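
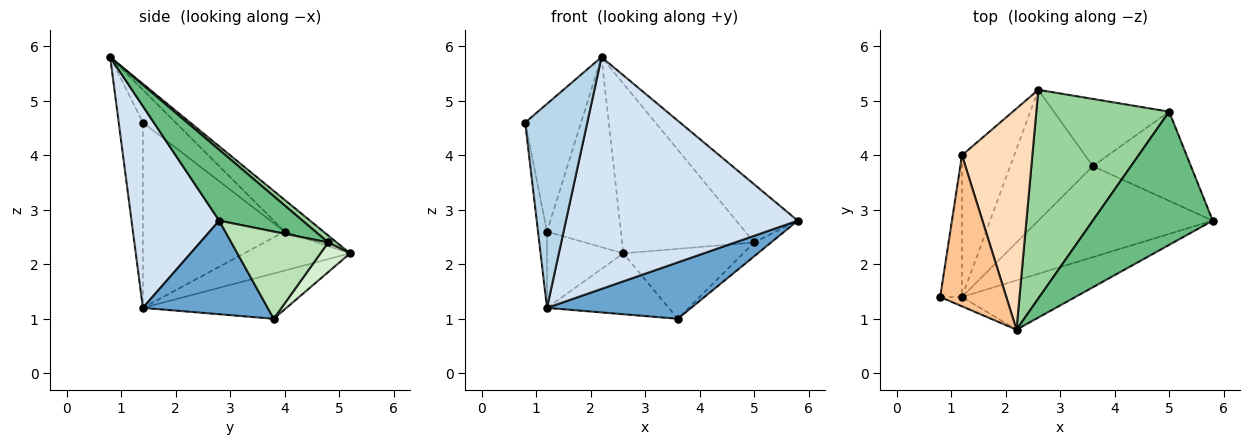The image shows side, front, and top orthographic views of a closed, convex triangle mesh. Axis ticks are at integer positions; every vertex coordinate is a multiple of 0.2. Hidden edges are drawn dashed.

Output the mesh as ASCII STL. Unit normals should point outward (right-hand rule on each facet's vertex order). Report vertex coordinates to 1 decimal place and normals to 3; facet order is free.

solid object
 facet normal 0.415 -0.479 -0.773
  outer loop
   vertex 1.2 1.4 1.2
   vertex 3.6 3.8 1.0
   vertex 5.8 2.8 2.8
  endloop
 endfacet
 facet normal -0.445 0.378 -0.812
  outer loop
   vertex 1.2 1.4 1.2
   vertex 2.6 5.2 2.2
   vertex 3.6 3.8 1.0
  endloop
 endfacet
 facet normal -0.362 -0.931 -0.043
  outer loop
   vertex 2.2 0.8 5.8
   vertex 0.8 1.4 4.6
   vertex 1.2 1.4 1.2
  endloop
 endfacet
 facet normal 0.347 -0.917 -0.195
  outer loop
   vertex 2.2 0.8 5.8
   vertex 1.2 1.4 1.2
   vertex 5.8 2.8 2.8
  endloop
 endfacet
 facet normal -0.991 0.063 -0.117
  outer loop
   vertex 1.2 4.0 2.6
   vertex 1.2 1.4 1.2
   vertex 0.8 1.4 4.6
  endloop
 endfacet
 facet normal -0.550 0.396 -0.736
  outer loop
   vertex 1.2 4.0 2.6
   vertex 2.6 5.2 2.2
   vertex 1.2 1.4 1.2
  endloop
 endfacet
 facet normal -0.354 0.604 0.714
  outer loop
   vertex 1.2 4.0 2.6
   vertex 0.8 1.4 4.6
   vertex 2.2 0.8 5.8
  endloop
 endfacet
 facet normal -0.323 0.617 0.718
  outer loop
   vertex 1.2 4.0 2.6
   vertex 2.2 0.8 5.8
   vertex 2.6 5.2 2.2
  endloop
 endfacet
 facet normal 0.476 0.352 0.806
  outer loop
   vertex 5.0 4.8 2.4
   vertex 2.2 0.8 5.8
   vertex 5.8 2.8 2.8
  endloop
 endfacet
 facet normal 0.040 0.631 0.775
  outer loop
   vertex 5.0 4.8 2.4
   vertex 2.6 5.2 2.2
   vertex 2.2 0.8 5.8
  endloop
 endfacet
 facet normal 0.660 0.115 -0.742
  outer loop
   vertex 5.0 4.8 2.4
   vertex 5.8 2.8 2.8
   vertex 3.6 3.8 1.0
  endloop
 endfacet
 facet normal 0.175 0.710 -0.682
  outer loop
   vertex 5.0 4.8 2.4
   vertex 3.6 3.8 1.0
   vertex 2.6 5.2 2.2
  endloop
 endfacet
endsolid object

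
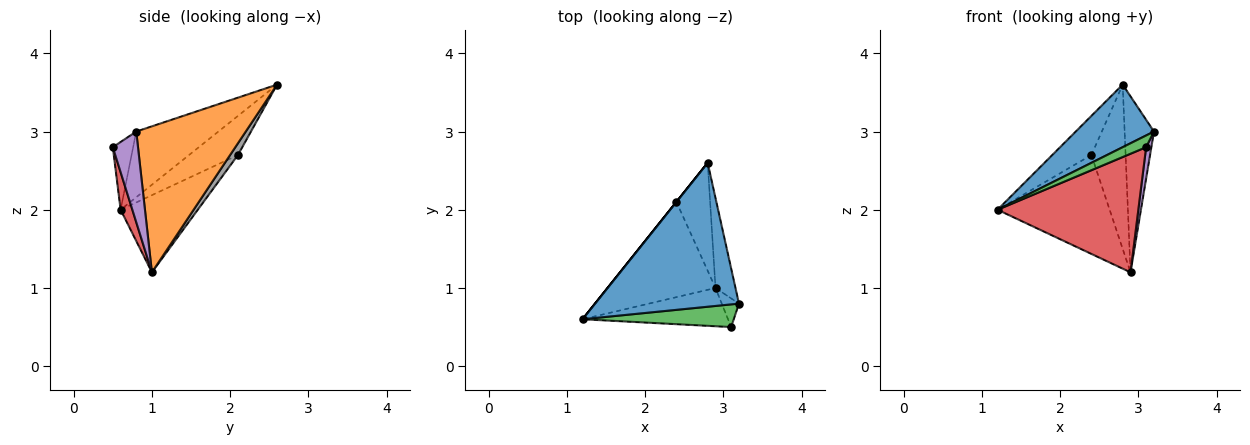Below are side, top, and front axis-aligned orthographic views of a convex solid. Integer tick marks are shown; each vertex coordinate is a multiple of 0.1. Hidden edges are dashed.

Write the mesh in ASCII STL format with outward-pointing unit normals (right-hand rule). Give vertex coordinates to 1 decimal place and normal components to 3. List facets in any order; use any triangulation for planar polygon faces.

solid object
 facet normal -0.386 -0.368 0.846
  outer loop
   vertex 2.8 2.6 3.6
   vertex 1.2 0.6 2.0
   vertex 3.2 0.8 3.0
  endloop
 endfacet
 facet normal 0.958 0.257 -0.131
  outer loop
   vertex 2.9 1.0 1.2
   vertex 2.8 2.6 3.6
   vertex 3.2 0.8 3.0
  endloop
 endfacet
 facet normal -0.370 -0.427 0.825
  outer loop
   vertex 3.1 0.5 2.8
   vertex 3.2 0.8 3.0
   vertex 1.2 0.6 2.0
  endloop
 endfacet
 facet normal 0.079 -0.949 -0.306
  outer loop
   vertex 3.1 0.5 2.8
   vertex 1.2 0.6 2.0
   vertex 2.9 1.0 1.2
  endloop
 endfacet
 facet normal 0.963 -0.199 -0.183
  outer loop
   vertex 3.1 0.5 2.8
   vertex 2.9 1.0 1.2
   vertex 3.2 0.8 3.0
  endloop
 endfacet
 facet normal -0.781 0.625 0.000
  outer loop
   vertex 2.4 2.1 2.7
   vertex 1.2 0.6 2.0
   vertex 2.8 2.6 3.6
  endloop
 endfacet
 facet normal -0.444 0.645 -0.621
  outer loop
   vertex 2.4 2.1 2.7
   vertex 2.9 1.0 1.2
   vertex 1.2 0.6 2.0
  endloop
 endfacet
 facet normal 0.188 0.821 -0.539
  outer loop
   vertex 2.4 2.1 2.7
   vertex 2.8 2.6 3.6
   vertex 2.9 1.0 1.2
  endloop
 endfacet
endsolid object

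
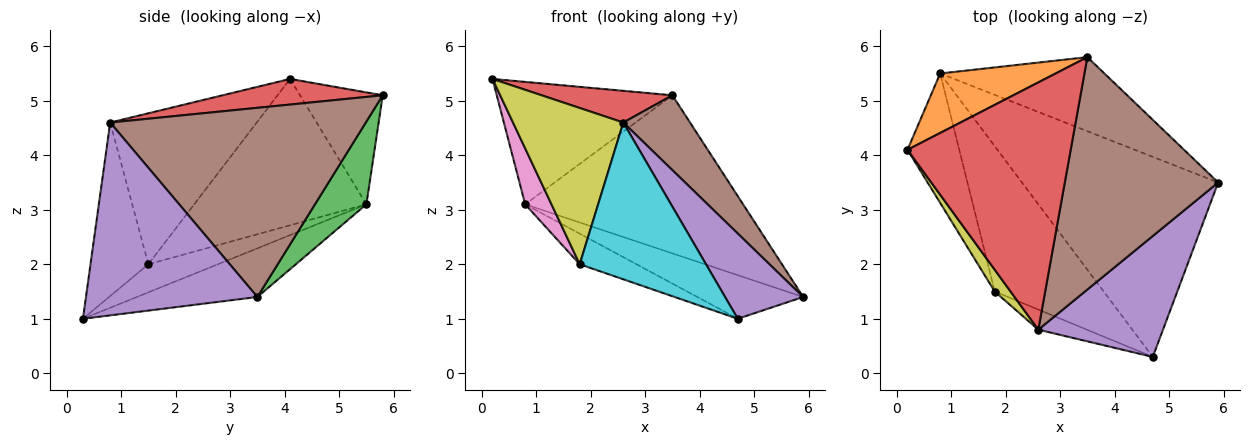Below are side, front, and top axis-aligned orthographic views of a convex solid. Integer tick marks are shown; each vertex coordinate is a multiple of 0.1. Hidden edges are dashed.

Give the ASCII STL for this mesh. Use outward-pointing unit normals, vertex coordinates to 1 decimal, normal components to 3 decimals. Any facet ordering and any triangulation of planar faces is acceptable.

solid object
 facet normal -0.235 0.207 -0.950
  outer loop
   vertex 0.8 5.5 3.1
   vertex 5.9 3.5 1.4
   vertex 4.7 0.3 1.0
  endloop
 endfacet
 facet normal -0.390 0.828 0.402
  outer loop
   vertex 0.8 5.5 3.1
   vertex 0.2 4.1 5.4
   vertex 3.5 5.8 5.1
  endloop
 endfacet
 facet normal 0.209 0.886 -0.415
  outer loop
   vertex 0.8 5.5 3.1
   vertex 3.5 5.8 5.1
   vertex 5.9 3.5 1.4
  endloop
 endfacet
 facet normal 0.154 -0.126 0.980
  outer loop
   vertex 2.6 0.8 4.6
   vertex 3.5 5.8 5.1
   vertex 0.2 4.1 5.4
  endloop
 endfacet
 facet normal 0.784 -0.357 0.507
  outer loop
   vertex 2.6 0.8 4.6
   vertex 4.7 0.3 1.0
   vertex 5.9 3.5 1.4
  endloop
 endfacet
 facet normal 0.761 -0.199 0.617
  outer loop
   vertex 2.6 0.8 4.6
   vertex 5.9 3.5 1.4
   vertex 3.5 5.8 5.1
  endloop
 endfacet
 facet normal -0.933 -0.142 -0.330
  outer loop
   vertex 1.8 1.5 2.0
   vertex 0.2 4.1 5.4
   vertex 0.8 5.5 3.1
  endloop
 endfacet
 facet normal -0.245 0.200 -0.949
  outer loop
   vertex 1.8 1.5 2.0
   vertex 0.8 5.5 3.1
   vertex 4.7 0.3 1.0
  endloop
 endfacet
 facet normal -0.796 -0.599 0.084
  outer loop
   vertex 1.8 1.5 2.0
   vertex 2.6 0.8 4.6
   vertex 0.2 4.1 5.4
  endloop
 endfacet
 facet normal -0.414 -0.903 -0.116
  outer loop
   vertex 1.8 1.5 2.0
   vertex 4.7 0.3 1.0
   vertex 2.6 0.8 4.6
  endloop
 endfacet
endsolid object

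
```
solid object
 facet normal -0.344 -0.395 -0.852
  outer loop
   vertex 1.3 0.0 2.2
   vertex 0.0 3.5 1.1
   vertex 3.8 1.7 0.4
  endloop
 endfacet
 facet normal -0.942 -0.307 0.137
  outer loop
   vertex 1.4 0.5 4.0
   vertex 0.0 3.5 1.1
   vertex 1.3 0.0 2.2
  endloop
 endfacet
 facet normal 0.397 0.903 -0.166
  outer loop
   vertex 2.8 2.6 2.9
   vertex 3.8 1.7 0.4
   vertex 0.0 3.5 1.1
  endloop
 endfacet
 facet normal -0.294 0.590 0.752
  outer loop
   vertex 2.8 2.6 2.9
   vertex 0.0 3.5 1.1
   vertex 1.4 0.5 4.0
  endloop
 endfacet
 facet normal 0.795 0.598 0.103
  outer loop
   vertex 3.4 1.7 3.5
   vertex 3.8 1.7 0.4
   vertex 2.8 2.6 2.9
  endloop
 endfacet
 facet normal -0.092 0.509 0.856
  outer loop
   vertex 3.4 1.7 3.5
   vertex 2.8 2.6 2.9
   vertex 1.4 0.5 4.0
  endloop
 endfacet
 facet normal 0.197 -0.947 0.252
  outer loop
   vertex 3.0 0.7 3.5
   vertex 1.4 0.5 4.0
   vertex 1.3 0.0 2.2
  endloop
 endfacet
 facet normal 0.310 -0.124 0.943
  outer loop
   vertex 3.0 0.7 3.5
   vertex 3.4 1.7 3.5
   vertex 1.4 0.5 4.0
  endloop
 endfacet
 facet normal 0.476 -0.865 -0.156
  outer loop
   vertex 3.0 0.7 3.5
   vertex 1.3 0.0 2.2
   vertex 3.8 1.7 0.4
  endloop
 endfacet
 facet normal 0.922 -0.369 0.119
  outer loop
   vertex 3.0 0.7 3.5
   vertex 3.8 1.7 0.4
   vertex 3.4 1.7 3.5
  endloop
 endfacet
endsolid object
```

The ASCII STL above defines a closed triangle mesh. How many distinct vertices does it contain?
7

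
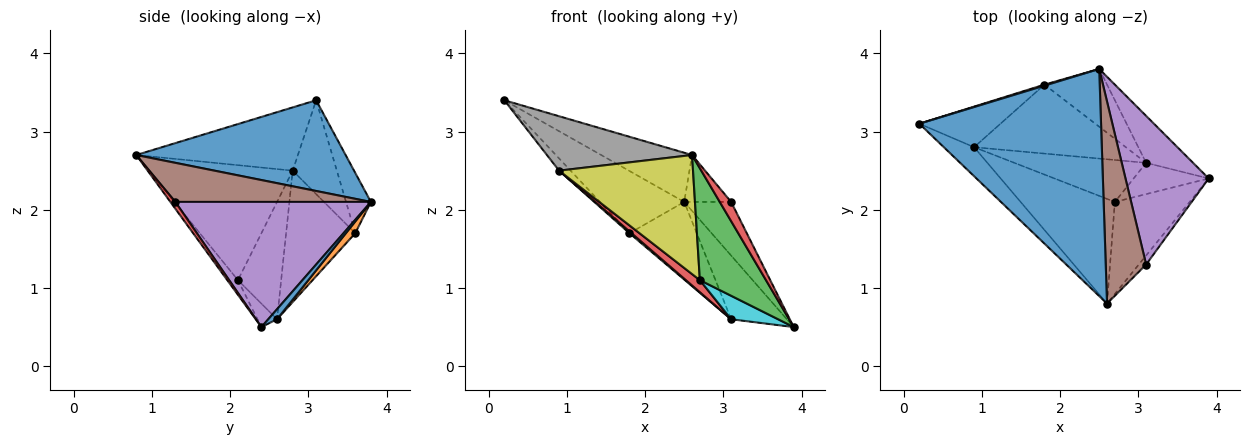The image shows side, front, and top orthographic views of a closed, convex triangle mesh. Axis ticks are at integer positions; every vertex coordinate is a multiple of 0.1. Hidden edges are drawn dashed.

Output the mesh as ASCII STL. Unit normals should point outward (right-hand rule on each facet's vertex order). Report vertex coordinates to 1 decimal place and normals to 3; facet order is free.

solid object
 facet normal 0.439 0.190 0.878
  outer loop
   vertex 2.5 3.8 2.1
   vertex 0.2 3.1 3.4
   vertex 2.6 0.8 2.7
  endloop
 endfacet
 facet normal -0.283 0.959 0.016
  outer loop
   vertex 1.8 3.6 1.7
   vertex 0.2 3.1 3.4
   vertex 2.5 3.8 2.1
  endloop
 endfacet
 facet normal -0.124 -0.766 -0.630
  outer loop
   vertex 2.7 2.1 1.1
   vertex 3.9 2.4 0.5
   vertex 2.6 0.8 2.7
  endloop
 endfacet
 facet normal 0.368 -0.842 -0.395
  outer loop
   vertex 3.1 1.3 2.1
   vertex 2.6 0.8 2.7
   vertex 3.9 2.4 0.5
  endloop
 endfacet
 facet normal 0.817 0.196 0.543
  outer loop
   vertex 3.1 1.3 2.1
   vertex 3.9 2.4 0.5
   vertex 2.5 3.8 2.1
  endloop
 endfacet
 facet normal 0.686 0.165 0.709
  outer loop
   vertex 3.1 1.3 2.1
   vertex 2.5 3.8 2.1
   vertex 2.6 0.8 2.7
  endloop
 endfacet
 facet normal -0.742 0.193 -0.642
  outer loop
   vertex 0.9 2.8 2.5
   vertex 0.2 3.1 3.4
   vertex 1.8 3.6 1.7
  endloop
 endfacet
 facet normal -0.701 -0.629 -0.335
  outer loop
   vertex 0.9 2.8 2.5
   vertex 2.6 0.8 2.7
   vertex 0.2 3.1 3.4
  endloop
 endfacet
 facet normal -0.627 -0.585 -0.514
  outer loop
   vertex 0.9 2.8 2.5
   vertex 2.7 2.1 1.1
   vertex 2.6 0.8 2.7
  endloop
 endfacet
 facet normal -0.243 -0.582 -0.776
  outer loop
   vertex 3.1 2.6 0.6
   vertex 3.9 2.4 0.5
   vertex 2.7 2.1 1.1
  endloop
 endfacet
 facet normal 0.126 0.799 -0.588
  outer loop
   vertex 3.1 2.6 0.6
   vertex 2.5 3.8 2.1
   vertex 3.9 2.4 0.5
  endloop
 endfacet
 facet normal 0.111 0.797 -0.593
  outer loop
   vertex 3.1 2.6 0.6
   vertex 1.8 3.6 1.7
   vertex 2.5 3.8 2.1
  endloop
 endfacet
 facet normal -0.655 -0.019 -0.756
  outer loop
   vertex 3.1 2.6 0.6
   vertex 0.9 2.8 2.5
   vertex 1.8 3.6 1.7
  endloop
 endfacet
 facet normal -0.650 -0.210 -0.730
  outer loop
   vertex 3.1 2.6 0.6
   vertex 2.7 2.1 1.1
   vertex 0.9 2.8 2.5
  endloop
 endfacet
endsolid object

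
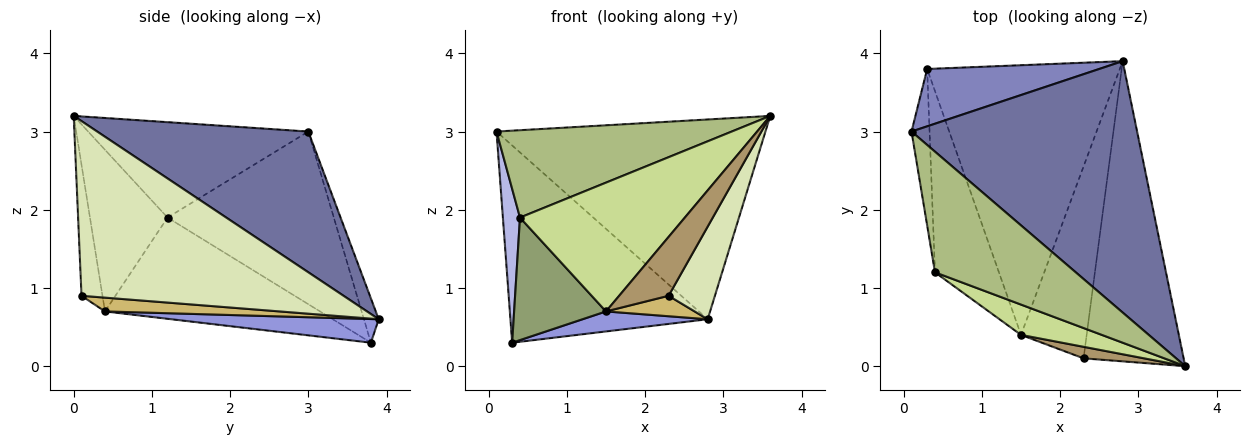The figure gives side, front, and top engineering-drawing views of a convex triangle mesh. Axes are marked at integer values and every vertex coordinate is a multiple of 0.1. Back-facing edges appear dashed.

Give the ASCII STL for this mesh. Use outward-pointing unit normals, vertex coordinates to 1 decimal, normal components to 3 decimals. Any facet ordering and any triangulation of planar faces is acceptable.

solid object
 facet normal 0.439 0.559 0.703
  outer loop
   vertex 2.8 3.9 0.6
   vertex 0.1 3.0 3.0
   vertex 3.6 0.0 3.2
  endloop
 endfacet
 facet normal -0.072 0.958 0.278
  outer loop
   vertex 0.3 3.8 0.3
   vertex 0.1 3.0 3.0
   vertex 2.8 3.9 0.6
  endloop
 endfacet
 facet normal 0.122 -0.073 -0.990
  outer loop
   vertex 1.5 0.4 0.7
   vertex 0.3 3.8 0.3
   vertex 2.8 3.9 0.6
  endloop
 endfacet
 facet normal -0.989 -0.102 -0.103
  outer loop
   vertex 0.4 1.2 1.9
   vertex 0.1 3.0 3.0
   vertex 0.3 3.8 0.3
  endloop
 endfacet
 facet normal -0.795 -0.340 -0.502
  outer loop
   vertex 0.4 1.2 1.9
   vertex 0.3 3.8 0.3
   vertex 1.5 0.4 0.7
  endloop
 endfacet
 facet normal -0.481 -0.514 0.710
  outer loop
   vertex 0.4 1.2 1.9
   vertex 3.6 0.0 3.2
   vertex 0.1 3.0 3.0
  endloop
 endfacet
 facet normal -0.416 -0.885 0.208
  outer loop
   vertex 0.4 1.2 1.9
   vertex 1.5 0.4 0.7
   vertex 3.6 0.0 3.2
  endloop
 endfacet
 facet normal 0.858 -0.152 -0.491
  outer loop
   vertex 2.3 0.1 0.9
   vertex 2.8 3.9 0.6
   vertex 3.6 0.0 3.2
  endloop
 endfacet
 facet normal -0.384 -0.906 0.178
  outer loop
   vertex 2.3 0.1 0.9
   vertex 3.6 0.0 3.2
   vertex 1.5 0.4 0.7
  endloop
 endfacet
 facet normal 0.204 -0.104 -0.973
  outer loop
   vertex 2.3 0.1 0.9
   vertex 1.5 0.4 0.7
   vertex 2.8 3.9 0.6
  endloop
 endfacet
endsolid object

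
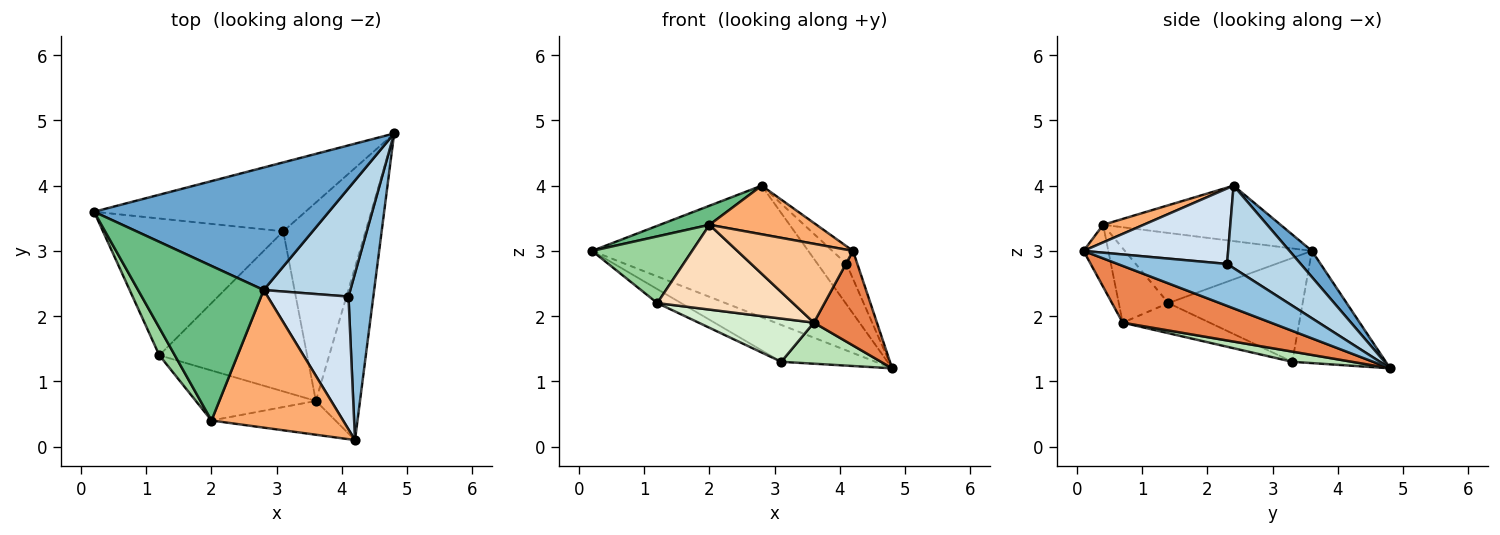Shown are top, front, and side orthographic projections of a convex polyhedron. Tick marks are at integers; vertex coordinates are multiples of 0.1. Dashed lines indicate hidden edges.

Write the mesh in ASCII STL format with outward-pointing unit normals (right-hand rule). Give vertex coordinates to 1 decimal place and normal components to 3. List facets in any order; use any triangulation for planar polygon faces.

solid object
 facet normal 0.075 0.730 0.679
  outer loop
   vertex 2.8 2.4 4.0
   vertex 4.8 4.8 1.2
   vertex 0.2 3.6 3.0
  endloop
 endfacet
 facet normal 0.857 0.085 0.508
  outer loop
   vertex 4.1 2.3 2.8
   vertex 4.2 0.1 3.0
   vertex 4.8 4.8 1.2
  endloop
 endfacet
 facet normal 0.666 0.261 0.699
  outer loop
   vertex 4.1 2.3 2.8
   vertex 4.8 4.8 1.2
   vertex 2.8 2.4 4.0
  endloop
 endfacet
 facet normal 0.679 0.097 0.728
  outer loop
   vertex 4.1 2.3 2.8
   vertex 2.8 2.4 4.0
   vertex 4.2 0.1 3.0
  endloop
 endfacet
 facet normal 0.748 -0.318 -0.582
  outer loop
   vertex 3.6 0.7 1.9
   vertex 4.8 4.8 1.2
   vertex 4.2 0.1 3.0
  endloop
 endfacet
 facet normal 0.125 -0.331 0.935
  outer loop
   vertex 2.0 0.4 3.4
   vertex 4.2 0.1 3.0
   vertex 2.8 2.4 4.0
  endloop
 endfacet
 facet normal -0.193 -0.902 -0.386
  outer loop
   vertex 2.0 0.4 3.4
   vertex 3.6 0.7 1.9
   vertex 4.2 0.1 3.0
  endloop
 endfacet
 facet normal -0.300 -0.822 -0.485
  outer loop
   vertex 2.0 0.4 3.4
   vertex 1.2 1.4 2.2
   vertex 3.6 0.7 1.9
  endloop
 endfacet
 facet normal -0.401 -0.112 0.909
  outer loop
   vertex 2.0 0.4 3.4
   vertex 2.8 2.4 4.0
   vertex 0.2 3.6 3.0
  endloop
 endfacet
 facet normal -0.866 -0.463 0.191
  outer loop
   vertex 2.0 0.4 3.4
   vertex 0.2 3.6 3.0
   vertex 1.2 1.4 2.2
  endloop
 endfacet
 facet normal 0.120 -0.201 -0.972
  outer loop
   vertex 3.1 3.3 1.3
   vertex 4.8 4.8 1.2
   vertex 3.6 0.7 1.9
  endloop
 endfacet
 facet normal -0.193 -0.256 -0.947
  outer loop
   vertex 3.1 3.3 1.3
   vertex 3.6 0.7 1.9
   vertex 1.2 1.4 2.2
  endloop
 endfacet
 facet normal -0.424 0.427 -0.799
  outer loop
   vertex 3.1 3.3 1.3
   vertex 0.2 3.6 3.0
   vertex 4.8 4.8 1.2
  endloop
 endfacet
 facet normal -0.497 0.088 -0.863
  outer loop
   vertex 3.1 3.3 1.3
   vertex 1.2 1.4 2.2
   vertex 0.2 3.6 3.0
  endloop
 endfacet
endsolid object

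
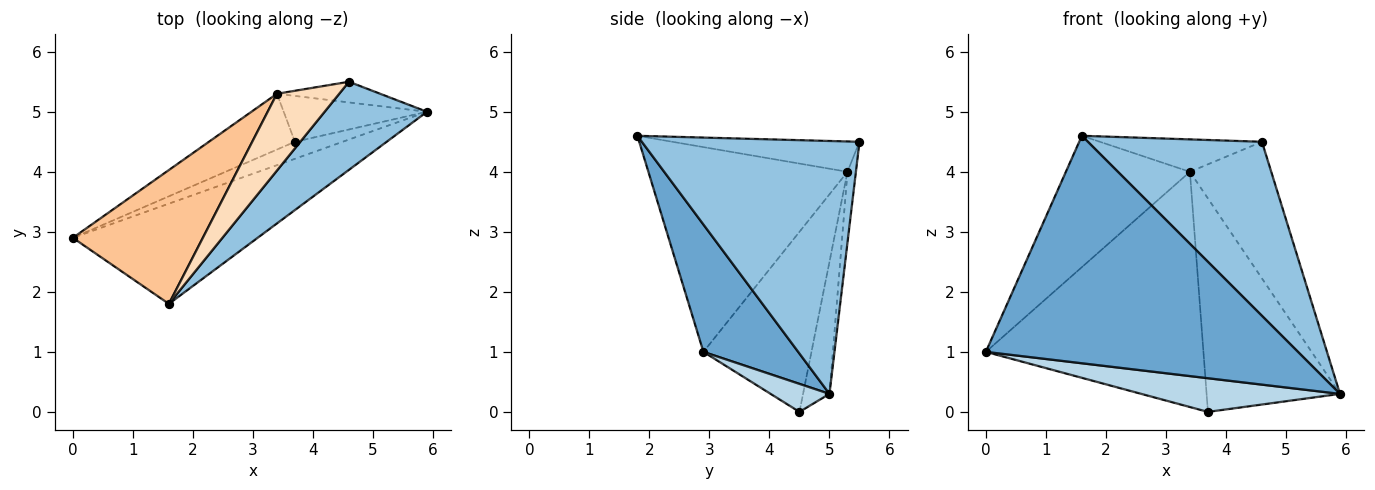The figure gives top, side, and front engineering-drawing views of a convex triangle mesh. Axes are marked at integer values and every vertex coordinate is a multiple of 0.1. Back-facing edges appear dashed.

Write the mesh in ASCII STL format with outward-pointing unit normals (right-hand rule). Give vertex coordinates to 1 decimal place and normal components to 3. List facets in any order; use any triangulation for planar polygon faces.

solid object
 facet normal 0.268 -0.882 -0.388
  outer loop
   vertex 1.6 1.8 4.6
   vertex 0.0 2.9 1.0
   vertex 5.9 5.0 0.3
  endloop
 endfacet
 facet normal 0.745 -0.596 0.301
  outer loop
   vertex 4.6 5.5 4.5
   vertex 1.6 1.8 4.6
   vertex 5.9 5.0 0.3
  endloop
 endfacet
 facet normal 0.256 -0.863 -0.435
  outer loop
   vertex 3.7 4.5 0.0
   vertex 5.9 5.0 0.3
   vertex 0.0 2.9 1.0
  endloop
 endfacet
 facet normal -0.102 0.984 -0.149
  outer loop
   vertex 3.4 5.3 4.0
   vertex 4.6 5.5 4.5
   vertex 5.9 5.0 0.3
  endloop
 endfacet
 facet normal -0.190 0.960 -0.206
  outer loop
   vertex 3.4 5.3 4.0
   vertex 5.9 5.0 0.3
   vertex 3.7 4.5 0.0
  endloop
 endfacet
 facet normal -0.435 0.876 -0.208
  outer loop
   vertex 3.4 5.3 4.0
   vertex 3.7 4.5 0.0
   vertex 0.0 2.9 1.0
  endloop
 endfacet
 facet normal -0.747 0.466 0.474
  outer loop
   vertex 3.4 5.3 4.0
   vertex 0.0 2.9 1.0
   vertex 1.6 1.8 4.6
  endloop
 endfacet
 facet normal -0.409 0.355 0.841
  outer loop
   vertex 3.4 5.3 4.0
   vertex 1.6 1.8 4.6
   vertex 4.6 5.5 4.5
  endloop
 endfacet
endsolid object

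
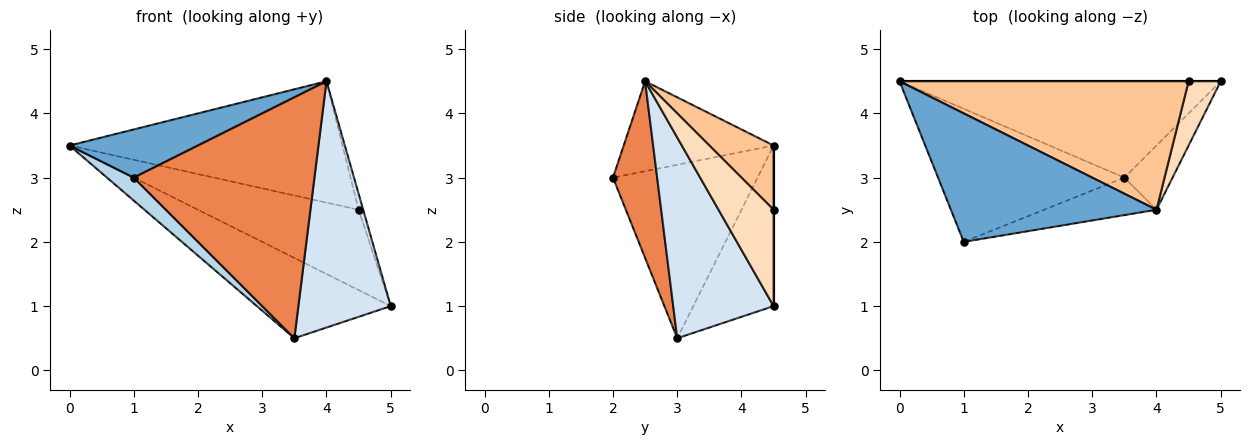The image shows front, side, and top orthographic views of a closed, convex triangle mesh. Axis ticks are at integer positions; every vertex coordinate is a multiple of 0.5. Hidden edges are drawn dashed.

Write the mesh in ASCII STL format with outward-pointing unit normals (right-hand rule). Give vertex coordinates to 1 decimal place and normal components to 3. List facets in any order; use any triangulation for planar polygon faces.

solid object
 facet normal -0.379 -0.325 0.866
  outer loop
   vertex 4.0 2.5 4.5
   vertex 0.0 4.5 3.5
   vertex 1.0 2.0 3.0
  endloop
 endfacet
 facet normal -0.359 0.598 -0.717
  outer loop
   vertex 3.5 3.0 0.5
   vertex 0.0 4.5 3.5
   vertex 5.0 4.5 1.0
  endloop
 endfacet
 facet normal -0.676 -0.125 -0.726
  outer loop
   vertex 3.5 3.0 0.5
   vertex 1.0 2.0 3.0
   vertex 0.0 4.5 3.5
  endloop
 endfacet
 facet normal 0.725 -0.667 -0.174
  outer loop
   vertex 3.5 3.0 0.5
   vertex 5.0 4.5 1.0
   vertex 4.0 2.5 4.5
  endloop
 endfacet
 facet normal 0.235 -0.960 -0.149
  outer loop
   vertex 3.5 3.0 0.5
   vertex 4.0 2.5 4.5
   vertex 1.0 2.0 3.0
  endloop
 endfacet
 facet normal 0.000 1.000 0.000
  outer loop
   vertex 4.5 4.5 2.5
   vertex 5.0 4.5 1.0
   vertex 0.0 4.5 3.5
  endloop
 endfacet
 facet normal 0.159 0.678 0.718
  outer loop
   vertex 4.5 4.5 2.5
   vertex 0.0 4.5 3.5
   vertex 4.0 2.5 4.5
  endloop
 endfacet
 facet normal 0.946 0.079 0.315
  outer loop
   vertex 4.5 4.5 2.5
   vertex 4.0 2.5 4.5
   vertex 5.0 4.5 1.0
  endloop
 endfacet
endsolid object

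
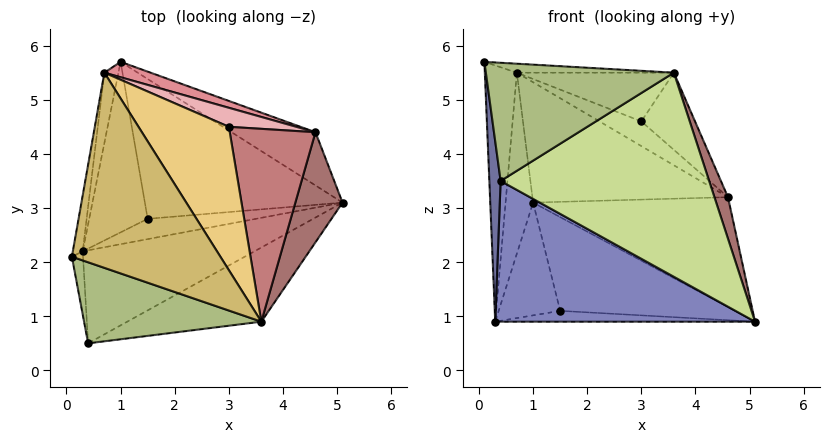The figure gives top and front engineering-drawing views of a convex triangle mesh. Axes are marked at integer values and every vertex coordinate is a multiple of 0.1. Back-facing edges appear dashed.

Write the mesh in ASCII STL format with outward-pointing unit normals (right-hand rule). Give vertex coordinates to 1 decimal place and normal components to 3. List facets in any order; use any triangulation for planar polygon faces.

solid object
 facet normal -0.991 -0.125 -0.044
  outer loop
   vertex 0.4 0.5 3.5
   vertex 0.1 2.1 5.7
   vertex 0.3 2.2 0.9
  endloop
 endfacet
 facet normal 0.155 -0.824 -0.545
  outer loop
   vertex 0.4 0.5 3.5
   vertex 0.3 2.2 0.9
   vertex 5.1 3.1 0.9
  endloop
 endfacet
 facet normal -0.092 0.555 -0.827
  outer loop
   vertex 1.5 2.8 1.1
   vertex 1.0 5.7 3.1
   vertex 5.1 3.1 0.9
  endloop
 endfacet
 facet normal -0.088 0.469 -0.879
  outer loop
   vertex 1.5 2.8 1.1
   vertex 5.1 3.1 0.9
   vertex 0.3 2.2 0.9
  endloop
 endfacet
 facet normal -0.136 0.547 -0.826
  outer loop
   vertex 1.5 2.8 1.1
   vertex 0.3 2.2 0.9
   vertex 1.0 5.7 3.1
  endloop
 endfacet
 facet normal -0.243 -0.800 0.549
  outer loop
   vertex 3.6 0.9 5.5
   vertex 0.1 2.1 5.7
   vertex 0.4 0.5 3.5
  endloop
 endfacet
 facet normal 0.314 -0.892 -0.324
  outer loop
   vertex 3.6 0.9 5.5
   vertex 0.4 0.5 3.5
   vertex 5.1 3.1 0.9
  endloop
 endfacet
 facet normal -0.984 0.172 -0.037
  outer loop
   vertex 0.7 5.5 5.5
   vertex 0.3 2.2 0.9
   vertex 0.1 2.1 5.7
  endloop
 endfacet
 facet normal -0.962 0.255 -0.099
  outer loop
   vertex 0.7 5.5 5.5
   vertex 1.0 5.7 3.1
   vertex 0.3 2.2 0.9
  endloop
 endfacet
 facet normal 0.073 0.046 0.996
  outer loop
   vertex 0.7 5.5 5.5
   vertex 0.1 2.1 5.7
   vertex 3.6 0.9 5.5
  endloop
 endfacet
 facet normal 0.455 0.287 0.843
  outer loop
   vertex 0.7 5.5 5.5
   vertex 3.6 0.9 5.5
   vertex 3.0 4.5 4.6
  endloop
 endfacet
 facet normal 0.319 0.853 -0.413
  outer loop
   vertex 4.6 4.4 3.2
   vertex 5.1 3.1 0.9
   vertex 1.0 5.7 3.1
  endloop
 endfacet
 facet normal 0.959 -0.100 0.265
  outer loop
   vertex 4.6 4.4 3.2
   vertex 3.6 0.9 5.5
   vertex 5.1 3.1 0.9
  endloop
 endfacet
 facet normal 0.641 0.285 0.712
  outer loop
   vertex 4.6 4.4 3.2
   vertex 3.0 4.5 4.6
   vertex 3.6 0.9 5.5
  endloop
 endfacet
 facet normal 0.334 0.935 0.120
  outer loop
   vertex 4.6 4.4 3.2
   vertex 1.0 5.7 3.1
   vertex 0.7 5.5 5.5
  endloop
 endfacet
 facet normal 0.504 0.685 0.527
  outer loop
   vertex 4.6 4.4 3.2
   vertex 0.7 5.5 5.5
   vertex 3.0 4.5 4.6
  endloop
 endfacet
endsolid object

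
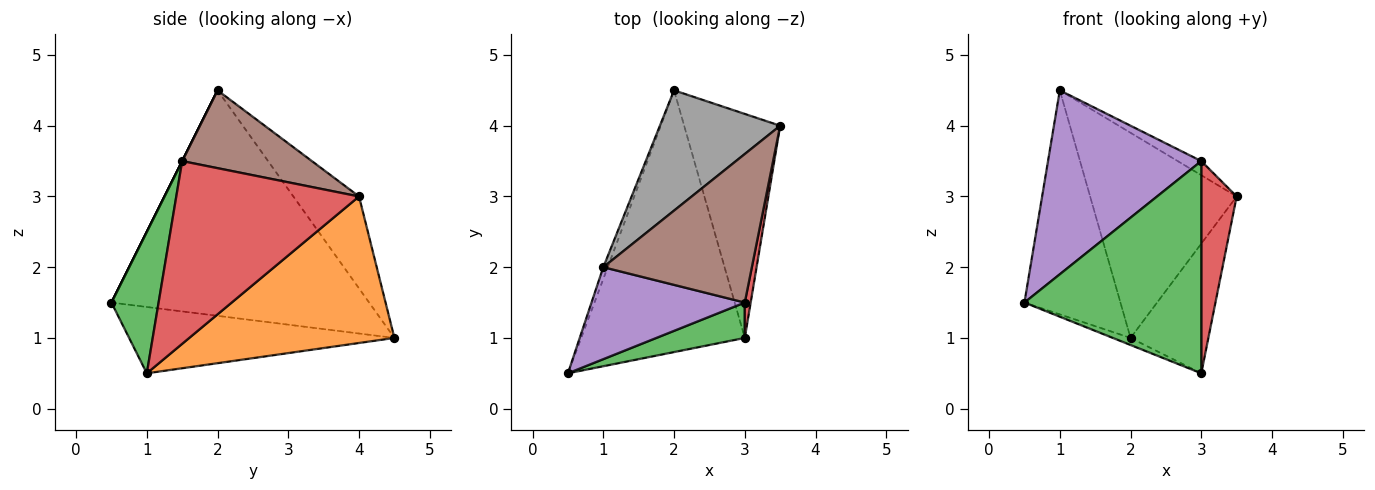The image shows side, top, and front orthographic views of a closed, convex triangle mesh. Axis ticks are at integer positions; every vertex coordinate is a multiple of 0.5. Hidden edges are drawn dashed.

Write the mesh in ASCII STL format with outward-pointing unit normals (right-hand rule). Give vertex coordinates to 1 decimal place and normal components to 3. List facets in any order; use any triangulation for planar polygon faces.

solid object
 facet normal -0.376 0.025 -0.926
  outer loop
   vertex 2.0 4.5 1.0
   vertex 3.0 1.0 0.5
   vertex 0.5 0.5 1.5
  endloop
 endfacet
 facet normal 0.797 0.302 -0.522
  outer loop
   vertex 2.0 4.5 1.0
   vertex 3.5 4.0 3.0
   vertex 3.0 1.0 0.5
  endloop
 endfacet
 facet normal 0.254 -0.954 0.159
  outer loop
   vertex 3.0 1.5 3.5
   vertex 0.5 0.5 1.5
   vertex 3.0 1.0 0.5
  endloop
 endfacet
 facet normal 0.981 -0.190 0.032
  outer loop
   vertex 3.0 1.5 3.5
   vertex 3.0 1.0 0.5
   vertex 3.5 4.0 3.0
  endloop
 endfacet
 facet normal 0.000 -0.894 0.447
  outer loop
   vertex 1.0 2.0 4.5
   vertex 0.5 0.5 1.5
   vertex 3.0 1.5 3.5
  endloop
 endfacet
 facet normal 0.462 0.084 0.883
  outer loop
   vertex 1.0 2.0 4.5
   vertex 3.0 1.5 3.5
   vertex 3.5 4.0 3.0
  endloop
 endfacet
 facet normal -0.937 0.349 -0.018
  outer loop
   vertex 1.0 2.0 4.5
   vertex 2.0 4.5 1.0
   vertex 0.5 0.5 1.5
  endloop
 endfacet
 facet normal -0.361 0.805 0.472
  outer loop
   vertex 1.0 2.0 4.5
   vertex 3.5 4.0 3.0
   vertex 2.0 4.5 1.0
  endloop
 endfacet
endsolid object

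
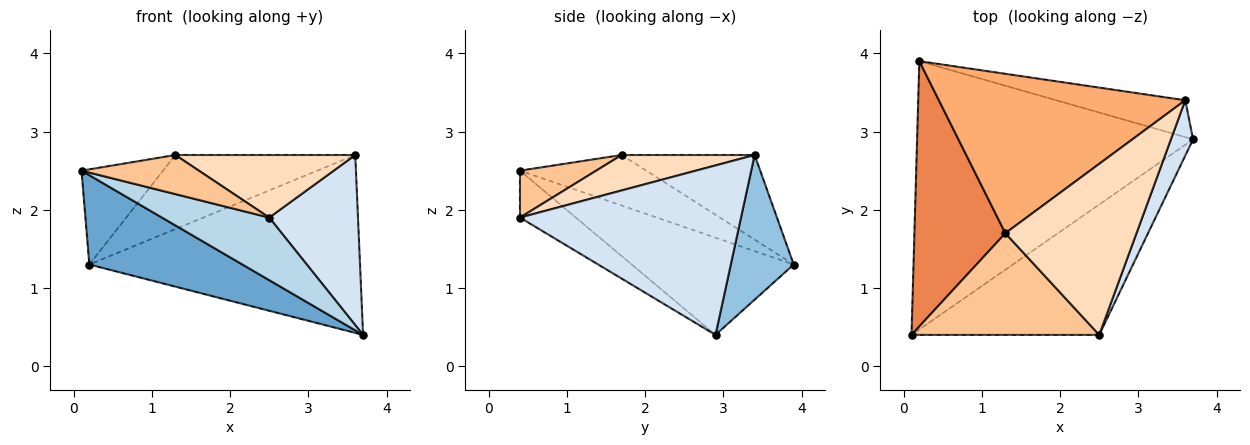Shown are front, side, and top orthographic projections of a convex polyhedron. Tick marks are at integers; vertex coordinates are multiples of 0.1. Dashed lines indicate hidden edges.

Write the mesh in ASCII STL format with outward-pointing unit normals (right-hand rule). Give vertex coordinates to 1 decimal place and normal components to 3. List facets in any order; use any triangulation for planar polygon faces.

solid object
 facet normal -0.317 -0.299 -0.900
  outer loop
   vertex 0.2 3.9 1.3
   vertex 3.7 2.9 0.4
   vertex 0.1 0.4 2.5
  endloop
 endfacet
 facet normal 0.222 0.955 -0.198
  outer loop
   vertex 3.6 3.4 2.7
   vertex 3.7 2.9 0.4
   vertex 0.2 3.9 1.3
  endloop
 endfacet
 facet normal -0.220 -0.422 -0.879
  outer loop
   vertex 2.5 0.4 1.9
   vertex 0.1 0.4 2.5
   vertex 3.7 2.9 0.4
  endloop
 endfacet
 facet normal 0.921 -0.370 0.120
  outer loop
   vertex 2.5 0.4 1.9
   vertex 3.7 2.9 0.4
   vertex 3.6 3.4 2.7
  endloop
 endfacet
 facet normal -0.463 0.299 0.834
  outer loop
   vertex 1.3 1.7 2.7
   vertex 0.2 3.9 1.3
   vertex 0.1 0.4 2.5
  endloop
 endfacet
 facet normal -0.297 0.402 0.866
  outer loop
   vertex 1.3 1.7 2.7
   vertex 3.6 3.4 2.7
   vertex 0.2 3.9 1.3
  endloop
 endfacet
 facet normal 0.227 -0.350 0.909
  outer loop
   vertex 1.3 1.7 2.7
   vertex 0.1 0.4 2.5
   vertex 2.5 0.4 1.9
  endloop
 endfacet
 facet normal 0.246 -0.333 0.910
  outer loop
   vertex 1.3 1.7 2.7
   vertex 2.5 0.4 1.9
   vertex 3.6 3.4 2.7
  endloop
 endfacet
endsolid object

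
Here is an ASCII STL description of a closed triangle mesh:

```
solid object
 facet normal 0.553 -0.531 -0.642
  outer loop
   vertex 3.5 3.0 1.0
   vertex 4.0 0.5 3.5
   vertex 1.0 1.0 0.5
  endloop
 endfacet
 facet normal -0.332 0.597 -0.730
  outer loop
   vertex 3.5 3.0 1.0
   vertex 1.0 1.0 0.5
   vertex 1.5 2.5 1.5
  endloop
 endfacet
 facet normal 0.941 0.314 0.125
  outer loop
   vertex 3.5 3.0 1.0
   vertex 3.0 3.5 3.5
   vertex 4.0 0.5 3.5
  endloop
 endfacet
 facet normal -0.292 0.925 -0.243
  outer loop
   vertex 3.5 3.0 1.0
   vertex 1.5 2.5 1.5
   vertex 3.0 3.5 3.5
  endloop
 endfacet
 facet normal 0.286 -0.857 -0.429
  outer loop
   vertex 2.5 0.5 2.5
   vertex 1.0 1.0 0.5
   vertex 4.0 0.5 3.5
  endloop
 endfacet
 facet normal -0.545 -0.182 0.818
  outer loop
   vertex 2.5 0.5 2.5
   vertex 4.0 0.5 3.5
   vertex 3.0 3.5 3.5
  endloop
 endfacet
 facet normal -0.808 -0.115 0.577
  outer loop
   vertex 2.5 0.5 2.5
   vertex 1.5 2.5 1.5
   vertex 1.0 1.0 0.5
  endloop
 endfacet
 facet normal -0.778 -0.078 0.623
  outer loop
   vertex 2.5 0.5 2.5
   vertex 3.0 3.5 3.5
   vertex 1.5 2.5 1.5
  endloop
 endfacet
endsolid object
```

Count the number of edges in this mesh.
12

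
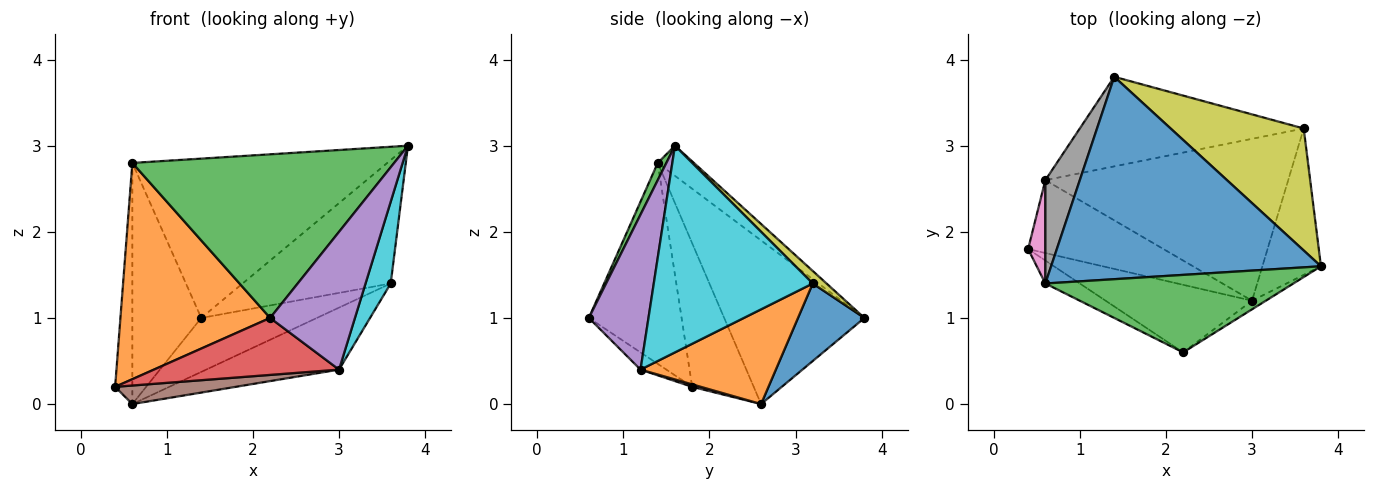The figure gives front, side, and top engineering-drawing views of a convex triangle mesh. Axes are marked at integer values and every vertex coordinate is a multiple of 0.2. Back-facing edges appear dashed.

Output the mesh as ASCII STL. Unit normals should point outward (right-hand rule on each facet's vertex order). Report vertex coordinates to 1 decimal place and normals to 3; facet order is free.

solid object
 facet normal -0.087 0.616 0.783
  outer loop
   vertex 0.6 1.4 2.8
   vertex 3.8 1.6 3.0
   vertex 1.4 3.8 1.0
  endloop
 endfacet
 facet normal -0.524 -0.847 -0.090
  outer loop
   vertex 0.6 1.4 2.8
   vertex 0.4 1.8 0.2
   vertex 2.2 0.6 1.0
  endloop
 endfacet
 facet normal 0.030 -0.903 0.428
  outer loop
   vertex 0.6 1.4 2.8
   vertex 2.2 0.6 1.0
   vertex 3.8 1.6 3.0
  endloop
 endfacet
 facet normal -0.090 -0.642 -0.761
  outer loop
   vertex 3.0 1.2 0.4
   vertex 2.2 0.6 1.0
   vertex 0.4 1.8 0.2
  endloop
 endfacet
 facet normal 0.574 -0.817 -0.051
  outer loop
   vertex 3.0 1.2 0.4
   vertex 3.8 1.6 3.0
   vertex 2.2 0.6 1.0
  endloop
 endfacet
 facet normal 0.018 -0.247 -0.969
  outer loop
   vertex 0.6 2.6 0.0
   vertex 3.0 1.2 0.4
   vertex 0.4 1.8 0.2
  endloop
 endfacet
 facet normal -0.957 0.268 0.115
  outer loop
   vertex 0.6 2.6 0.0
   vertex 0.4 1.8 0.2
   vertex 0.6 1.4 2.8
  endloop
 endfacet
 facet normal -0.882 0.433 0.186
  outer loop
   vertex 0.6 2.6 0.0
   vertex 0.6 1.4 2.8
   vertex 1.4 3.8 1.0
  endloop
 endfacet
 facet normal 0.066 0.710 0.701
  outer loop
   vertex 3.6 3.2 1.4
   vertex 1.4 3.8 1.0
   vertex 3.8 1.6 3.0
  endloop
 endfacet
 facet normal 0.951 -0.151 -0.269
  outer loop
   vertex 3.6 3.2 1.4
   vertex 3.8 1.6 3.0
   vertex 3.0 1.2 0.4
  endloop
 endfacet
 facet normal 0.284 0.495 -0.821
  outer loop
   vertex 3.6 3.2 1.4
   vertex 0.6 2.6 0.0
   vertex 1.4 3.8 1.0
  endloop
 endfacet
 facet normal 0.342 0.336 -0.877
  outer loop
   vertex 3.6 3.2 1.4
   vertex 3.0 1.2 0.4
   vertex 0.6 2.6 0.0
  endloop
 endfacet
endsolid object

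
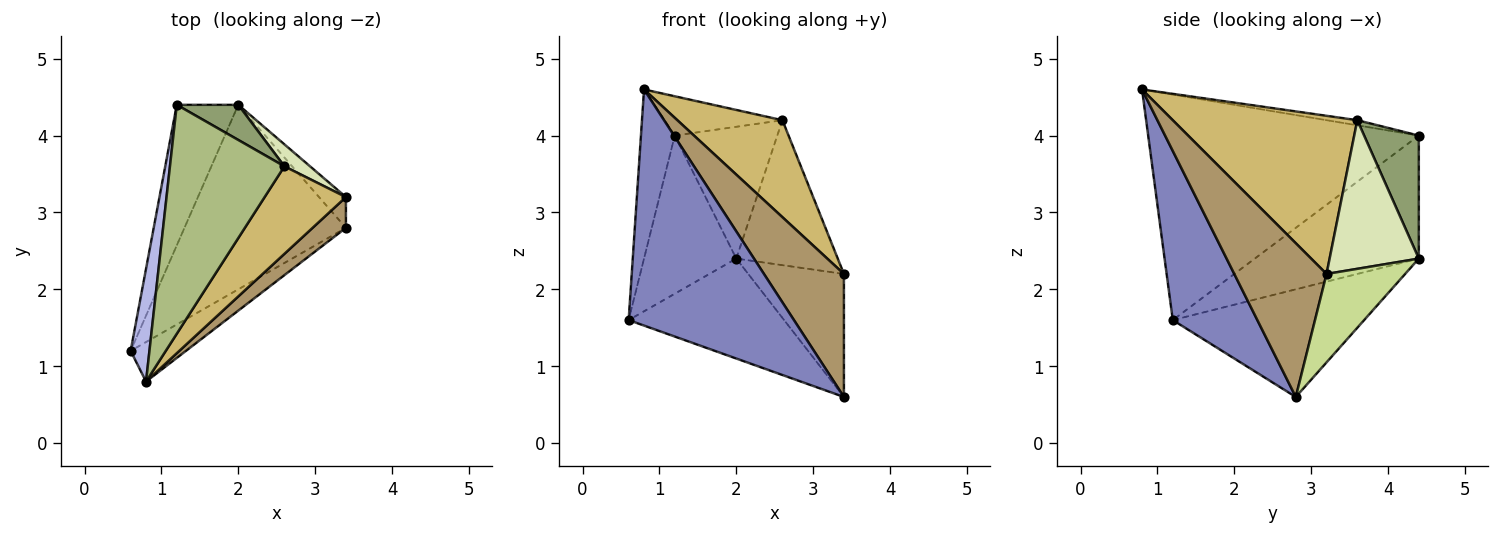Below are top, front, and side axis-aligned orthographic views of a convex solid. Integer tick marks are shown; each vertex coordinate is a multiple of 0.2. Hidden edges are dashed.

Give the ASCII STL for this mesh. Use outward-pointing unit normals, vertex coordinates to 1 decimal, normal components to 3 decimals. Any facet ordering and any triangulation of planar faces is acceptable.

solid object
 facet normal -0.506 0.411 -0.759
  outer loop
   vertex 2.0 4.4 2.4
   vertex 3.4 2.8 0.6
   vertex 0.6 1.2 1.6
  endloop
 endfacet
 facet normal 0.450 -0.881 -0.147
  outer loop
   vertex 0.8 0.8 4.6
   vertex 0.6 1.2 1.6
   vertex 3.4 2.8 0.6
  endloop
 endfacet
 facet normal -0.799 0.449 -0.400
  outer loop
   vertex 1.2 4.4 4.0
   vertex 2.0 4.4 2.4
   vertex 0.6 1.2 1.6
  endloop
 endfacet
 facet normal -0.989 0.124 0.082
  outer loop
   vertex 1.2 4.4 4.0
   vertex 0.6 1.2 1.6
   vertex 0.8 0.8 4.6
  endloop
 endfacet
 facet normal 0.458 0.859 0.229
  outer loop
   vertex 1.2 4.4 4.0
   vertex 2.6 3.6 4.2
   vertex 2.0 4.4 2.4
  endloop
 endfacet
 facet normal -0.044 0.169 0.985
  outer loop
   vertex 1.2 4.4 4.0
   vertex 0.8 0.8 4.6
   vertex 2.6 3.6 4.2
  endloop
 endfacet
 facet normal 0.623 0.759 -0.190
  outer loop
   vertex 3.4 3.2 2.2
   vertex 3.4 2.8 0.6
   vertex 2.0 4.4 2.4
  endloop
 endfacet
 facet normal 0.656 0.746 0.113
  outer loop
   vertex 3.4 3.2 2.2
   vertex 2.0 4.4 2.4
   vertex 2.6 3.6 4.2
  endloop
 endfacet
 facet normal 0.746 -0.646 0.162
  outer loop
   vertex 3.4 3.2 2.2
   vertex 0.8 0.8 4.6
   vertex 3.4 2.8 0.6
  endloop
 endfacet
 facet normal 0.793 -0.452 0.408
  outer loop
   vertex 3.4 3.2 2.2
   vertex 2.6 3.6 4.2
   vertex 0.8 0.8 4.6
  endloop
 endfacet
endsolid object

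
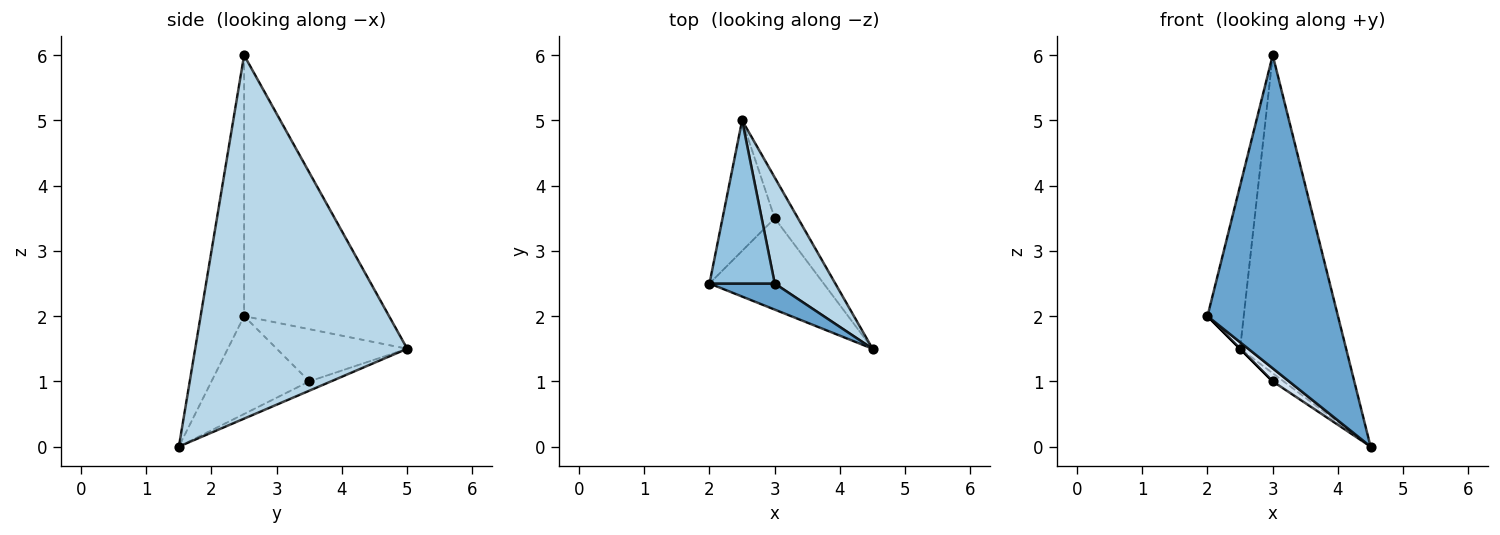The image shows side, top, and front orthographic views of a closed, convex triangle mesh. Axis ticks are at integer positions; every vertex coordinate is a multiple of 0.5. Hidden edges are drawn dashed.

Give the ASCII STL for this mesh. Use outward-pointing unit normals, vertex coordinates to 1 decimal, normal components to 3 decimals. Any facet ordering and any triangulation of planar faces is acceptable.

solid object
 facet normal -0.315 -0.946 0.079
  outer loop
   vertex 3.0 2.5 6.0
   vertex 2.0 2.5 2.0
   vertex 4.5 1.5 0.0
  endloop
 endfacet
 facet normal -0.943 0.236 0.236
  outer loop
   vertex 3.0 2.5 6.0
   vertex 2.5 5.0 1.5
   vertex 2.0 2.5 2.0
  endloop
 endfacet
 facet normal 0.885 0.442 0.147
  outer loop
   vertex 3.0 2.5 6.0
   vertex 4.5 1.5 0.0
   vertex 2.5 5.0 1.5
  endloop
 endfacet
 facet normal -0.647 -0.108 -0.755
  outer loop
   vertex 3.0 3.5 1.0
   vertex 4.5 1.5 0.0
   vertex 2.0 2.5 2.0
  endloop
 endfacet
 facet normal -0.707 0.000 -0.707
  outer loop
   vertex 3.0 3.5 1.0
   vertex 2.0 2.5 2.0
   vertex 2.5 5.0 1.5
  endloop
 endfacet
 facet normal -0.365 0.183 -0.913
  outer loop
   vertex 3.0 3.5 1.0
   vertex 2.5 5.0 1.5
   vertex 4.5 1.5 0.0
  endloop
 endfacet
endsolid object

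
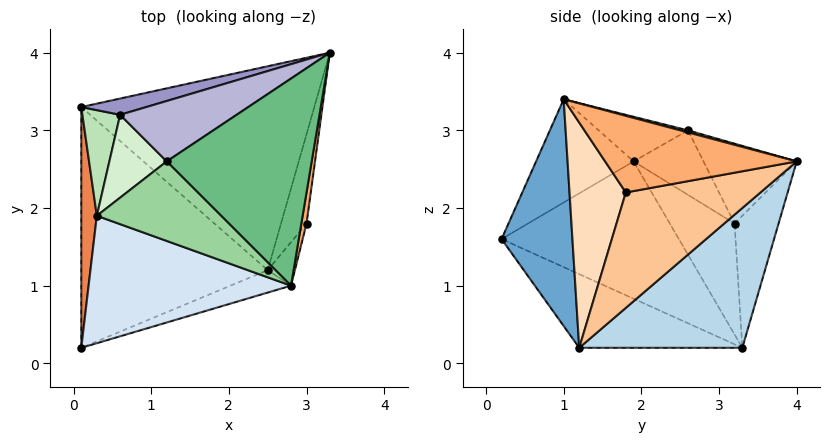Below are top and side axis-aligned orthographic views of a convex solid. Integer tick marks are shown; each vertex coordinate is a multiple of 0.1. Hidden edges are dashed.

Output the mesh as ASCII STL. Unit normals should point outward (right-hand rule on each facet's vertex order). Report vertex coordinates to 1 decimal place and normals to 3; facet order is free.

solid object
 facet normal 0.338 -0.937 -0.090
  outer loop
   vertex 2.5 1.2 0.2
   vertex 2.8 1.0 3.4
   vertex 0.1 0.2 1.6
  endloop
 endfacet
 facet normal -0.339 -0.387 -0.857
  outer loop
   vertex 0.1 3.3 0.2
   vertex 2.5 1.2 0.2
   vertex 0.1 0.2 1.6
  endloop
 endfacet
 facet normal 0.444 0.507 -0.739
  outer loop
   vertex 0.1 3.3 0.2
   vertex 3.3 4.0 2.6
   vertex 2.5 1.2 0.2
  endloop
 endfacet
 facet normal -0.411 -0.426 0.806
  outer loop
   vertex 0.3 1.9 2.6
   vertex 0.1 0.2 1.6
   vertex 2.8 1.0 3.4
  endloop
 endfacet
 facet normal -0.992 0.051 0.112
  outer loop
   vertex 0.3 1.9 2.6
   vertex 0.1 3.3 0.2
   vertex 0.1 0.2 1.6
  endloop
 endfacet
 facet normal 0.987 -0.147 0.067
  outer loop
   vertex 3.0 1.8 2.2
   vertex 3.3 4.0 2.6
   vertex 2.8 1.0 3.4
  endloop
 endfacet
 facet normal 0.972 -0.093 -0.215
  outer loop
   vertex 3.0 1.8 2.2
   vertex 2.5 1.2 0.2
   vertex 3.3 4.0 2.6
  endloop
 endfacet
 facet normal 0.913 -0.393 -0.110
  outer loop
   vertex 3.0 1.8 2.2
   vertex 2.8 1.0 3.4
   vertex 2.5 1.2 0.2
  endloop
 endfacet
 facet normal 0.014 0.255 0.967
  outer loop
   vertex 1.2 2.6 3.0
   vertex 2.8 1.0 3.4
   vertex 3.3 4.0 2.6
  endloop
 endfacet
 facet normal -0.336 -0.102 0.936
  outer loop
   vertex 1.2 2.6 3.0
   vertex 0.3 1.9 2.6
   vertex 2.8 1.0 3.4
  endloop
 endfacet
 facet normal -0.874 0.385 0.297
  outer loop
   vertex 0.6 3.2 1.8
   vertex 0.1 3.3 0.2
   vertex 0.3 1.9 2.6
  endloop
 endfacet
 facet normal -0.646 0.503 0.574
  outer loop
   vertex 0.6 3.2 1.8
   vertex 0.3 1.9 2.6
   vertex 1.2 2.6 3.0
  endloop
 endfacet
 facet normal -0.324 0.933 0.159
  outer loop
   vertex 0.6 3.2 1.8
   vertex 3.3 4.0 2.6
   vertex 0.1 3.3 0.2
  endloop
 endfacet
 facet normal -0.383 0.735 0.559
  outer loop
   vertex 0.6 3.2 1.8
   vertex 1.2 2.6 3.0
   vertex 3.3 4.0 2.6
  endloop
 endfacet
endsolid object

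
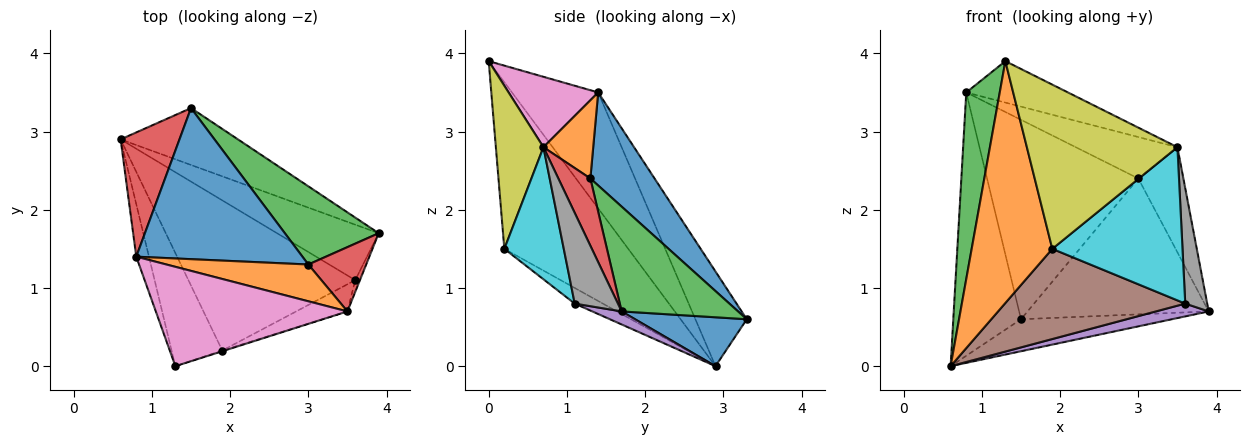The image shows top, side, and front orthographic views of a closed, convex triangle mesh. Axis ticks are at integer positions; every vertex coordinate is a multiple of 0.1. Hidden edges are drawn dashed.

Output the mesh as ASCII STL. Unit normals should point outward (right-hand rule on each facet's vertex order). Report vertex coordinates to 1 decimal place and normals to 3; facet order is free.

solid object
 facet normal 0.341 0.461 -0.819
  outer loop
   vertex 1.5 3.3 0.6
   vertex 3.9 1.7 0.7
   vertex 0.6 2.9 0.0
  endloop
 endfacet
 facet normal -0.812 -0.528 -0.247
  outer loop
   vertex 1.9 0.2 1.5
   vertex 1.3 0.0 3.9
   vertex 0.6 2.9 0.0
  endloop
 endfacet
 facet normal -0.927 -0.360 -0.101
  outer loop
   vertex 0.8 1.4 3.5
   vertex 0.6 2.9 0.0
   vertex 1.3 0.0 3.9
  endloop
 endfacet
 facet normal -0.566 0.746 0.352
  outer loop
   vertex 0.8 1.4 3.5
   vertex 1.5 3.3 0.6
   vertex 0.6 2.9 0.0
  endloop
 endfacet
 facet normal 0.124 -0.223 -0.967
  outer loop
   vertex 3.6 1.1 0.8
   vertex 0.6 2.9 0.0
   vertex 3.9 1.7 0.7
  endloop
 endfacet
 facet normal -0.080 -0.513 -0.854
  outer loop
   vertex 3.6 1.1 0.8
   vertex 1.9 0.2 1.5
   vertex 0.6 2.9 0.0
  endloop
 endfacet
 facet normal 0.321 0.364 0.874
  outer loop
   vertex 3.5 0.7 2.8
   vertex 0.8 1.4 3.5
   vertex 1.3 0.0 3.9
  endloop
 endfacet
 facet normal 0.890 -0.453 -0.046
  outer loop
   vertex 3.5 0.7 2.8
   vertex 3.6 1.1 0.8
   vertex 3.9 1.7 0.7
  endloop
 endfacet
 facet normal 0.301 -0.954 -0.004
  outer loop
   vertex 3.5 0.7 2.8
   vertex 1.3 0.0 3.9
   vertex 1.9 0.2 1.5
  endloop
 endfacet
 facet normal 0.410 -0.898 -0.159
  outer loop
   vertex 3.5 0.7 2.8
   vertex 1.9 0.2 1.5
   vertex 3.6 1.1 0.8
  endloop
 endfacet
 facet normal 0.320 0.755 0.572
  outer loop
   vertex 3.0 1.3 2.4
   vertex 1.5 3.3 0.6
   vertex 0.8 1.4 3.5
  endloop
 endfacet
 facet normal 0.344 0.702 0.624
  outer loop
   vertex 3.0 1.3 2.4
   vertex 0.8 1.4 3.5
   vertex 3.5 0.7 2.8
  endloop
 endfacet
 facet normal 0.487 0.757 0.436
  outer loop
   vertex 3.0 1.3 2.4
   vertex 3.9 1.7 0.7
   vertex 1.5 3.3 0.6
  endloop
 endfacet
 facet normal 0.518 0.729 0.446
  outer loop
   vertex 3.0 1.3 2.4
   vertex 3.5 0.7 2.8
   vertex 3.9 1.7 0.7
  endloop
 endfacet
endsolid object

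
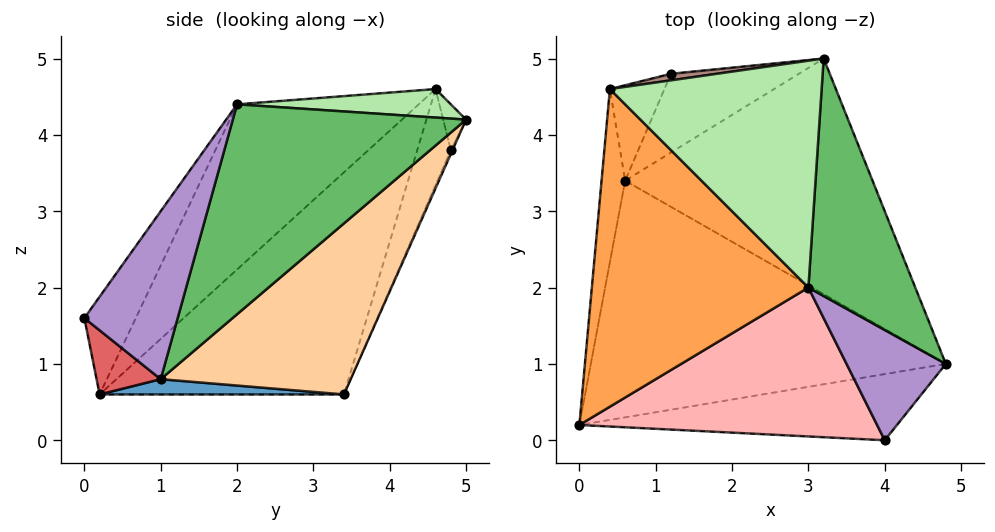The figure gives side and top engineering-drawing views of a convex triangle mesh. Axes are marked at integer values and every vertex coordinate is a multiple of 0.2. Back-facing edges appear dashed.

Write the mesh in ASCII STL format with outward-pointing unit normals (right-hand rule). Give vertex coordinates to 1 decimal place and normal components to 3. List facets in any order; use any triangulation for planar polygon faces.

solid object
 facet normal 0.043 -0.008 -0.999
  outer loop
   vertex 0.6 3.4 0.6
   vertex 4.8 1.0 0.8
   vertex 0.0 0.2 0.6
  endloop
 endfacet
 facet normal -0.978 0.183 -0.104
  outer loop
   vertex 0.6 3.4 0.6
   vertex 0.0 0.2 0.6
   vertex 0.4 4.6 4.6
  endloop
 endfacet
 facet normal -0.504 -0.555 0.661
  outer loop
   vertex 3.0 2.0 4.4
   vertex 0.4 4.6 4.6
   vertex 0.0 0.2 0.6
  endloop
 endfacet
 facet normal 0.417 0.680 -0.603
  outer loop
   vertex 3.2 5.0 4.2
   vertex 4.8 1.0 0.8
   vertex 0.6 3.4 0.6
  endloop
 endfacet
 facet normal 0.891 -0.029 0.453
  outer loop
   vertex 3.2 5.0 4.2
   vertex 3.0 2.0 4.4
   vertex 4.8 1.0 0.8
  endloop
 endfacet
 facet normal 0.133 0.057 0.989
  outer loop
   vertex 3.2 5.0 4.2
   vertex 0.4 4.6 4.6
   vertex 3.0 2.0 4.4
  endloop
 endfacet
 facet normal 0.144 -0.686 -0.713
  outer loop
   vertex 4.0 0.0 1.6
   vertex 0.0 0.2 0.6
   vertex 4.8 1.0 0.8
  endloop
 endfacet
 facet normal -0.174 -0.830 0.530
  outer loop
   vertex 4.0 0.0 1.6
   vertex 3.0 2.0 4.4
   vertex 0.0 0.2 0.6
  endloop
 endfacet
 facet normal 0.829 -0.271 0.490
  outer loop
   vertex 4.0 0.0 1.6
   vertex 4.8 1.0 0.8
   vertex 3.0 2.0 4.4
  endloop
 endfacet
 facet normal -0.482 0.832 -0.274
  outer loop
   vertex 1.2 4.8 3.8
   vertex 0.6 3.4 0.6
   vertex 0.4 4.6 4.6
  endloop
 endfacet
 facet normal -0.123 0.985 0.123
  outer loop
   vertex 1.2 4.8 3.8
   vertex 0.4 4.6 4.6
   vertex 3.2 5.0 4.2
  endloop
 endfacet
 facet normal -0.012 0.917 -0.399
  outer loop
   vertex 1.2 4.8 3.8
   vertex 3.2 5.0 4.2
   vertex 0.6 3.4 0.6
  endloop
 endfacet
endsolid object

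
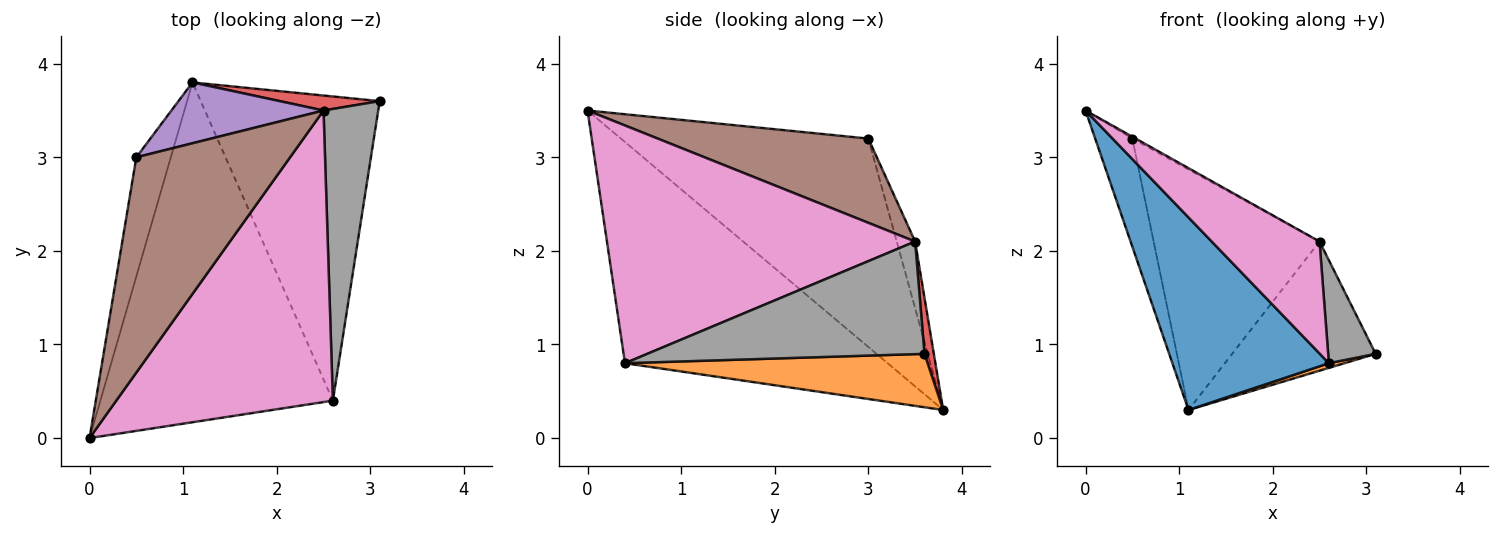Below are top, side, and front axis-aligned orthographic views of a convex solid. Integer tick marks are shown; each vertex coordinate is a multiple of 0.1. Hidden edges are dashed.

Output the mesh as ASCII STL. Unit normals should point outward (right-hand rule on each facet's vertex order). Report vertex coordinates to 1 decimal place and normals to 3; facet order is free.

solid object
 facet normal -0.638 -0.380 -0.670
  outer loop
   vertex 2.6 0.4 0.8
   vertex 0.0 0.0 3.5
   vertex 1.1 3.8 0.3
  endloop
 endfacet
 facet normal 0.286 -0.015 -0.958
  outer loop
   vertex 2.6 0.4 0.8
   vertex 1.1 3.8 0.3
   vertex 3.1 3.6 0.9
  endloop
 endfacet
 facet normal -0.976 0.147 -0.162
  outer loop
   vertex 0.5 3.0 3.2
   vertex 1.1 3.8 0.3
   vertex 0.0 0.0 3.5
  endloop
 endfacet
 facet normal 0.065 0.991 0.115
  outer loop
   vertex 2.5 3.5 2.1
   vertex 3.1 3.6 0.9
   vertex 1.1 3.8 0.3
  endloop
 endfacet
 facet normal -0.107 0.964 0.244
  outer loop
   vertex 2.5 3.5 2.1
   vertex 1.1 3.8 0.3
   vertex 0.5 3.0 3.2
  endloop
 endfacet
 facet normal 0.480 0.008 0.877
  outer loop
   vertex 2.5 3.5 2.1
   vertex 0.5 3.0 3.2
   vertex 0.0 0.0 3.5
  endloop
 endfacet
 facet normal 0.716 -0.250 0.652
  outer loop
   vertex 2.5 3.5 2.1
   vertex 0.0 0.0 3.5
   vertex 2.6 0.4 0.8
  endloop
 endfacet
 facet normal 0.889 -0.152 0.432
  outer loop
   vertex 2.5 3.5 2.1
   vertex 2.6 0.4 0.8
   vertex 3.1 3.6 0.9
  endloop
 endfacet
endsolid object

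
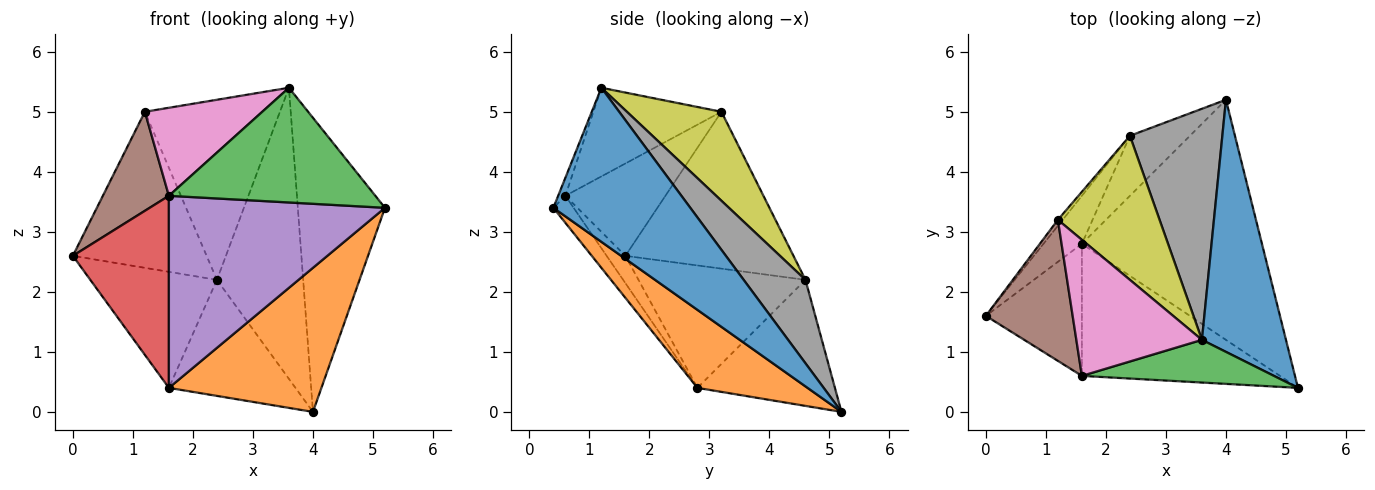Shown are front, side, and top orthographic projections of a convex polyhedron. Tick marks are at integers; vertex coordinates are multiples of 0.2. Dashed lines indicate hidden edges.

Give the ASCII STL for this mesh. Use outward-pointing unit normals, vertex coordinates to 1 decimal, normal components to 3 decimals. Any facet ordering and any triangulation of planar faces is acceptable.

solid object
 facet normal 0.766 0.488 0.418
  outer loop
   vertex 3.6 1.2 5.4
   vertex 5.2 0.4 3.4
   vertex 4.0 5.2 0.0
  endloop
 endfacet
 facet normal 0.348 -0.482 -0.804
  outer loop
   vertex 1.6 2.8 0.4
   vertex 4.0 5.2 0.0
   vertex 5.2 0.4 3.4
  endloop
 endfacet
 facet normal -0.033 -0.937 0.349
  outer loop
   vertex 1.6 0.6 3.6
   vertex 5.2 0.4 3.4
   vertex 3.6 1.2 5.4
  endloop
 endfacet
 facet normal -0.159 -0.814 -0.559
  outer loop
   vertex 1.6 0.6 3.6
   vertex 0.0 1.6 2.6
   vertex 1.6 2.8 0.4
  endloop
 endfacet
 facet normal -0.077 -0.822 -0.565
  outer loop
   vertex 1.6 0.6 3.6
   vertex 1.6 2.8 0.4
   vertex 5.2 0.4 3.4
  endloop
 endfacet
 facet normal -0.657 -0.433 0.617
  outer loop
   vertex 1.6 0.6 3.6
   vertex 1.2 3.2 5.0
   vertex 0.0 1.6 2.6
  endloop
 endfacet
 facet normal -0.510 -0.467 0.722
  outer loop
   vertex 1.6 0.6 3.6
   vertex 3.6 1.2 5.4
   vertex 1.2 3.2 5.0
  endloop
 endfacet
 facet normal 0.489 0.683 0.542
  outer loop
   vertex 2.4 4.6 2.2
   vertex 3.6 1.2 5.4
   vertex 4.0 5.2 0.0
  endloop
 endfacet
 facet normal 0.480 0.685 0.548
  outer loop
   vertex 2.4 4.6 2.2
   vertex 1.2 3.2 5.0
   vertex 3.6 1.2 5.4
  endloop
 endfacet
 facet normal -0.782 0.623 -0.024
  outer loop
   vertex 2.4 4.6 2.2
   vertex 0.0 1.6 2.6
   vertex 1.2 3.2 5.0
  endloop
 endfacet
 facet normal -0.773 0.586 -0.243
  outer loop
   vertex 2.4 4.6 2.2
   vertex 1.6 2.8 0.4
   vertex 0.0 1.6 2.6
  endloop
 endfacet
 facet normal -0.694 0.639 -0.331
  outer loop
   vertex 2.4 4.6 2.2
   vertex 4.0 5.2 0.0
   vertex 1.6 2.8 0.4
  endloop
 endfacet
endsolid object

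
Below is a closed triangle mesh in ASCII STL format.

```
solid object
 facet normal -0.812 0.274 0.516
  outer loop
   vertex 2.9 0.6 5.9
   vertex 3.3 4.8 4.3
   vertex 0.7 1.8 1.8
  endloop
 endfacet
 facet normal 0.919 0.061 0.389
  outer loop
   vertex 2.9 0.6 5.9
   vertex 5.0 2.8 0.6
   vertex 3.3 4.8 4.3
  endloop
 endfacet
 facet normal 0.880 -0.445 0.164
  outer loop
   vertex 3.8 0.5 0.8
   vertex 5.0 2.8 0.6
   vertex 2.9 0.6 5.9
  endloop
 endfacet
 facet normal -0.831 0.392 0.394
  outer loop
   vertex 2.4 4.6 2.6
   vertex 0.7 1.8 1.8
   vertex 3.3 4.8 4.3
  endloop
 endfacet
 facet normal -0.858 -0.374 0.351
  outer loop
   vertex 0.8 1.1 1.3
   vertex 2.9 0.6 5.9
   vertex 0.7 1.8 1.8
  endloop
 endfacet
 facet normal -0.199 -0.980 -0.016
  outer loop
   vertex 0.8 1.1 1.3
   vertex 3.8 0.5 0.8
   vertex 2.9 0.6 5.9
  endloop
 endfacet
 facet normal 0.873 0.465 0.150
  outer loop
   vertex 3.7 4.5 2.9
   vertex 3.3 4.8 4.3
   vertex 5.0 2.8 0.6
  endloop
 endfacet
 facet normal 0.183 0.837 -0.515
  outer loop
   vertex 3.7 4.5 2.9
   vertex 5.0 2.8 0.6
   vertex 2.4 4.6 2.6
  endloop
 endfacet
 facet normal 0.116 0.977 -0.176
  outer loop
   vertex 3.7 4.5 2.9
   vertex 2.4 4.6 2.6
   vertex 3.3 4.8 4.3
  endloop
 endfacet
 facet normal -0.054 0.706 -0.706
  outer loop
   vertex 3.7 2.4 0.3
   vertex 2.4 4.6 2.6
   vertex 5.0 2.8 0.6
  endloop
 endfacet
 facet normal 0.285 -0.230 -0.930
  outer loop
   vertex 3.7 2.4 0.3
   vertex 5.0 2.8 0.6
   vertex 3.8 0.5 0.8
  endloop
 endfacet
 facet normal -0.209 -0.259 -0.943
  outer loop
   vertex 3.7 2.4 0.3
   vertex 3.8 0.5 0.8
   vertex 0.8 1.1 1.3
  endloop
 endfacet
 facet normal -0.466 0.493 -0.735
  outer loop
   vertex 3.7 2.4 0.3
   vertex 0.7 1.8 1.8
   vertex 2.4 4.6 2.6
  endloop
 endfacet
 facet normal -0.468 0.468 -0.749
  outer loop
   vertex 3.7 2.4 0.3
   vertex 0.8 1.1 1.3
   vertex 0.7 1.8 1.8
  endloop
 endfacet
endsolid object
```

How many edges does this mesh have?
21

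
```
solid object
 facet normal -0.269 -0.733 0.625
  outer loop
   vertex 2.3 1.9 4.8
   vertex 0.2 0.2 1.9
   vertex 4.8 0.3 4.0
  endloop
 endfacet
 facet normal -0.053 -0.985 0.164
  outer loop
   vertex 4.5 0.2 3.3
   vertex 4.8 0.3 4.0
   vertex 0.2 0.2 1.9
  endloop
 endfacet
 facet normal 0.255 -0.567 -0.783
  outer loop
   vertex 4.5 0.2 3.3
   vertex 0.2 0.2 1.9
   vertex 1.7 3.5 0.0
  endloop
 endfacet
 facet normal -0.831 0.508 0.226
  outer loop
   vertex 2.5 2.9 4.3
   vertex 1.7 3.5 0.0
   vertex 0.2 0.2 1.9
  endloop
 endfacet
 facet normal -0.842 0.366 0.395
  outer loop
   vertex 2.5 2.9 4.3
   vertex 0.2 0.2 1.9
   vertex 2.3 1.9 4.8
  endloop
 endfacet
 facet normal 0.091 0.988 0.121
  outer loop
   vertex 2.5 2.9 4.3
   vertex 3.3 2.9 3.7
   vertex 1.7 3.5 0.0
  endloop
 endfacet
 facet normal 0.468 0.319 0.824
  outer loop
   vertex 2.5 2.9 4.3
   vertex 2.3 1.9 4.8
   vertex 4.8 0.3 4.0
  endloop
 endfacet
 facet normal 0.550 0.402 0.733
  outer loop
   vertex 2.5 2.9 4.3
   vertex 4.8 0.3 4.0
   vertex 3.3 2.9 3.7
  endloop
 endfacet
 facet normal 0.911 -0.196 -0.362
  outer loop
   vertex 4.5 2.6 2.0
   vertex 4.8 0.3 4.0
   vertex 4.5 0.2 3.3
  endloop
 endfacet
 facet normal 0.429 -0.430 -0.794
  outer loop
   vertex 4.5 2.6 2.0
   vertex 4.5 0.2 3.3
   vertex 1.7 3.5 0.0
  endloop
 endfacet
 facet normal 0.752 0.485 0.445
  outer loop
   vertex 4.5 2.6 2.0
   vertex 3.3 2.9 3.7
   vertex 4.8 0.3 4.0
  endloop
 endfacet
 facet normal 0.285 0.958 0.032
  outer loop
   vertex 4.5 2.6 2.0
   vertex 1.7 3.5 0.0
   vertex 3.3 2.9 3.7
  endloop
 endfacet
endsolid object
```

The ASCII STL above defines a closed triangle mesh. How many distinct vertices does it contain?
8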